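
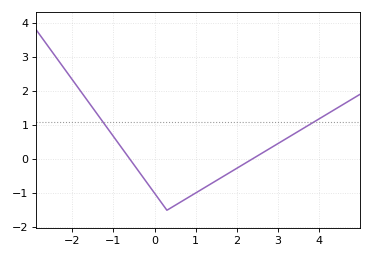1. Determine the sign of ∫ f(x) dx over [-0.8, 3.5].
negative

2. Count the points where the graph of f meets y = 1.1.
2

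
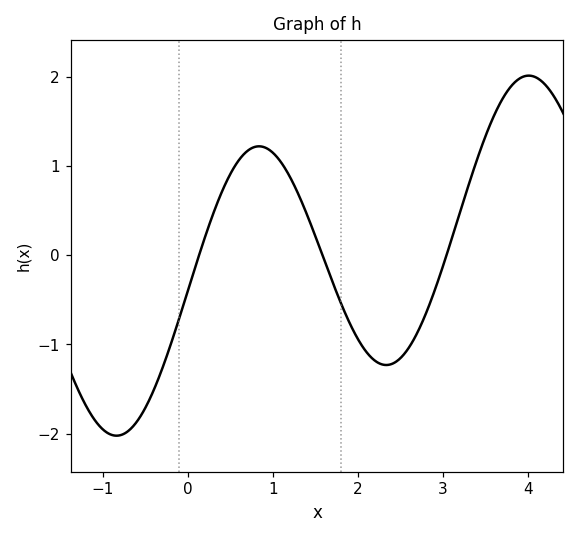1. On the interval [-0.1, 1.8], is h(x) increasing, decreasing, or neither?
neither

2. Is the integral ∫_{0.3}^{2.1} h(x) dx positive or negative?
positive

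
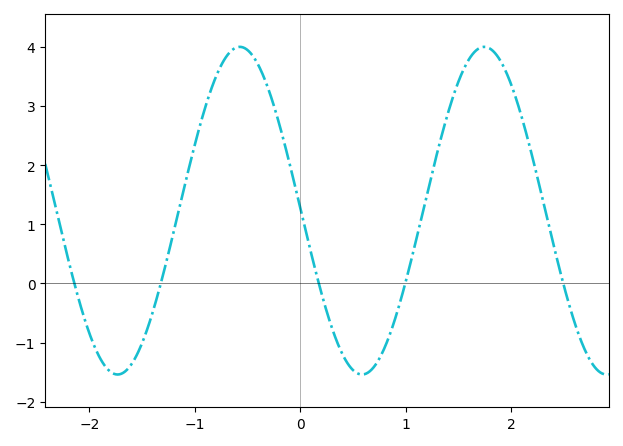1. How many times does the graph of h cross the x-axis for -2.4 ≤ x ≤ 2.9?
5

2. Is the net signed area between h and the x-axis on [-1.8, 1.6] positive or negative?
positive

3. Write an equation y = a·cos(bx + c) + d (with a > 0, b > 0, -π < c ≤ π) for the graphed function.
y = 2.77cos(2.7x + 1.5) + 1.23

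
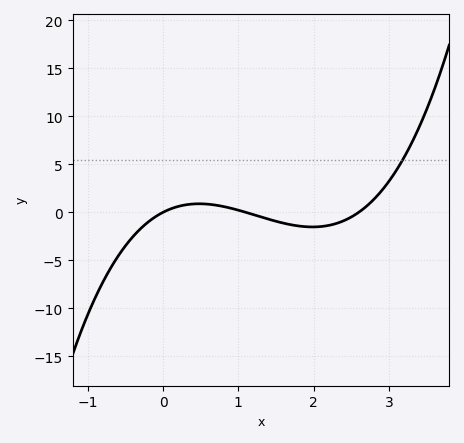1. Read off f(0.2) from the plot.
0.5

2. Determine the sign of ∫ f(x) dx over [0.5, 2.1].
negative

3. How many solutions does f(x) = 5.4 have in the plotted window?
1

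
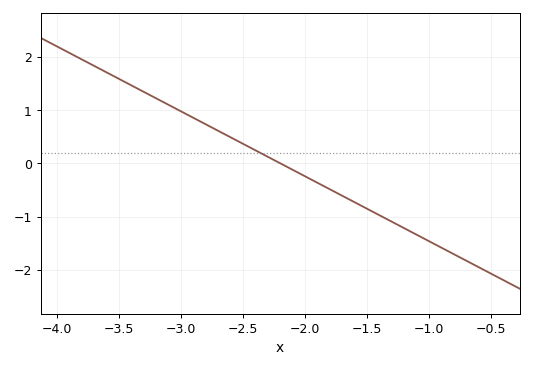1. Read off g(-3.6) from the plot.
1.71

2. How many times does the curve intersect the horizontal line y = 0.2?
1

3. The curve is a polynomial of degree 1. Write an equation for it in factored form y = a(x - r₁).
y = -1.22(x + 2.2)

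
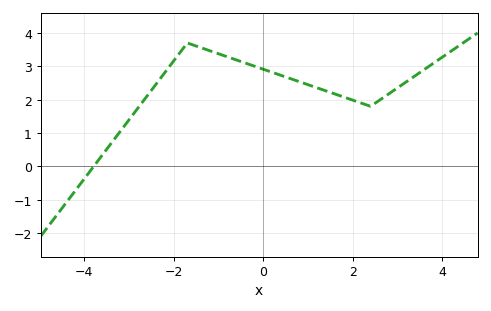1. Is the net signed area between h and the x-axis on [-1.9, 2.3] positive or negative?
positive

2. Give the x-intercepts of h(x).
-3.8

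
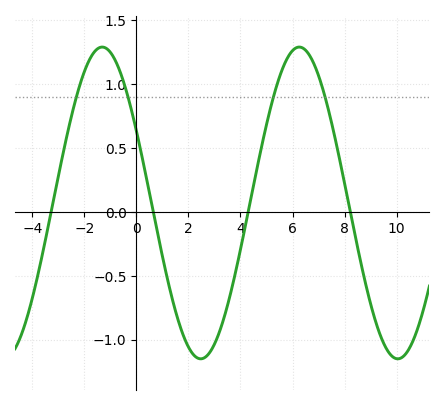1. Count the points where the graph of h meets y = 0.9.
4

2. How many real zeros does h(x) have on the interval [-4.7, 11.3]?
4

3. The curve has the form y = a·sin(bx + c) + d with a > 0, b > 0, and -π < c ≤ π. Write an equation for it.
y = 1.22sin(0.83x + 2.7) + 0.07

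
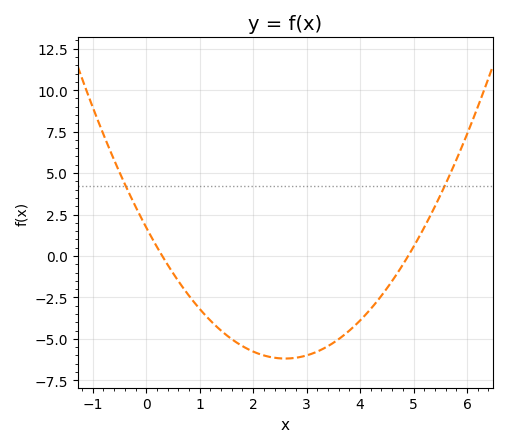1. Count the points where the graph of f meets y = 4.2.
2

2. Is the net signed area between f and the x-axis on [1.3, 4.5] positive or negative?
negative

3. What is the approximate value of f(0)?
1.72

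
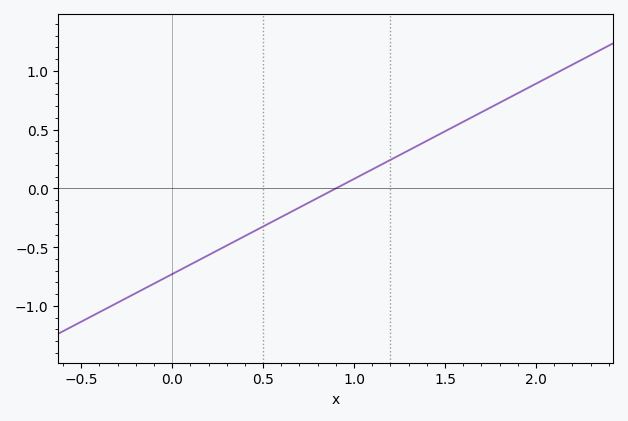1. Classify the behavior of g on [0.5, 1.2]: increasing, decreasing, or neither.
increasing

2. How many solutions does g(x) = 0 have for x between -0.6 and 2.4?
1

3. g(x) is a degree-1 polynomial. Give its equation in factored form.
y = 0.81(x - 0.9)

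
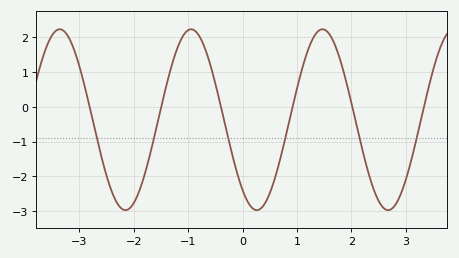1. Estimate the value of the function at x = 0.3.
-2.96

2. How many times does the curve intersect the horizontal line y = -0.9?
6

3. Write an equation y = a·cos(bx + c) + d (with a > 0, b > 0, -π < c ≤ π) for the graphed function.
y = 2.6cos(2.6x + 2.46) - 0.37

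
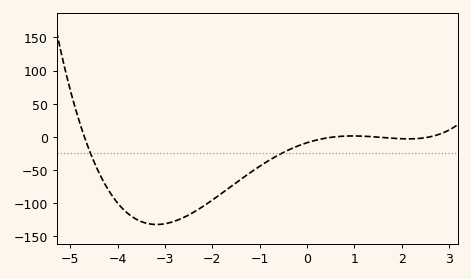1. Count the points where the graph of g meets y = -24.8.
2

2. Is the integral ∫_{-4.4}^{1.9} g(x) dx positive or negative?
negative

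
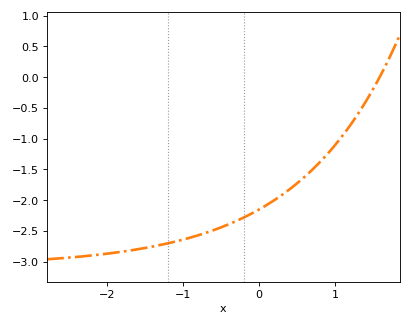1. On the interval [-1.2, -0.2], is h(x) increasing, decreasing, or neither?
increasing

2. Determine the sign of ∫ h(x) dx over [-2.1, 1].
negative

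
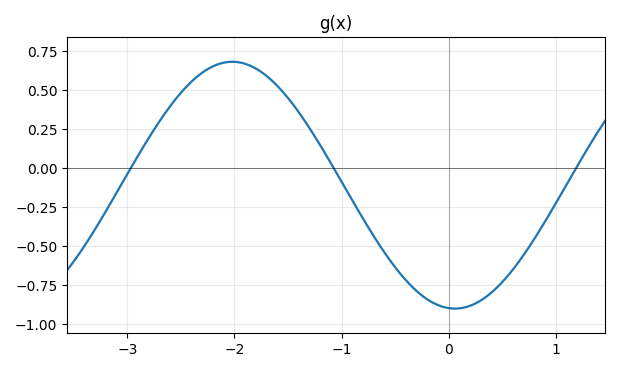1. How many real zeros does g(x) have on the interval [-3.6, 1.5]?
3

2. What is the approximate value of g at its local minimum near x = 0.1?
-0.9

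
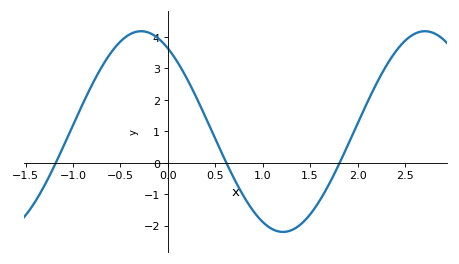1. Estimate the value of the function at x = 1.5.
-1.6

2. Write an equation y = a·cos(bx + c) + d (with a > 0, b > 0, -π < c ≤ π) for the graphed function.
y = 3.19cos(2.1x + 0.59) + 0.99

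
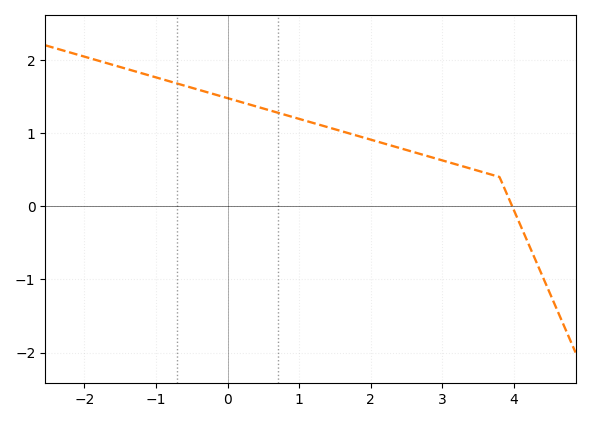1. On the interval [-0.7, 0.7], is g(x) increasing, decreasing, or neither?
decreasing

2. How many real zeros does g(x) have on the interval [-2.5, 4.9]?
1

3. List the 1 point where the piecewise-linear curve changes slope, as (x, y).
(3.8, 0.4)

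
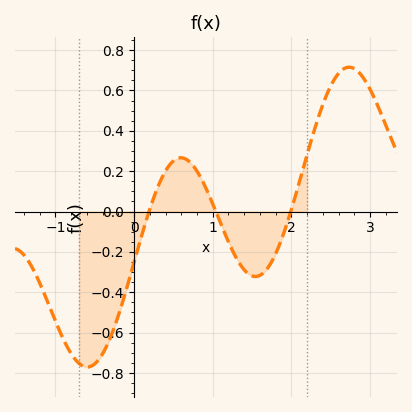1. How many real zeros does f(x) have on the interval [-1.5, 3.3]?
3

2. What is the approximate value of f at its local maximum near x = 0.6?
0.26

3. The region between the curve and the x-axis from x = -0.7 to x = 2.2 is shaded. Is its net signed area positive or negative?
negative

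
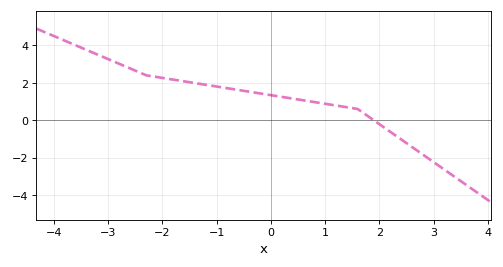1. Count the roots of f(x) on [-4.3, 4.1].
1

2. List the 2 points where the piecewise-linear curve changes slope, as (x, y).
(-2.3, 2.4); (1.6, 0.6)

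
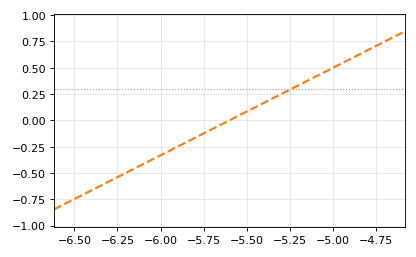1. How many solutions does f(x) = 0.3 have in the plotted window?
1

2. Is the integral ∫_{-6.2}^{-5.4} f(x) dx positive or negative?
negative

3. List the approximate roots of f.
-5.6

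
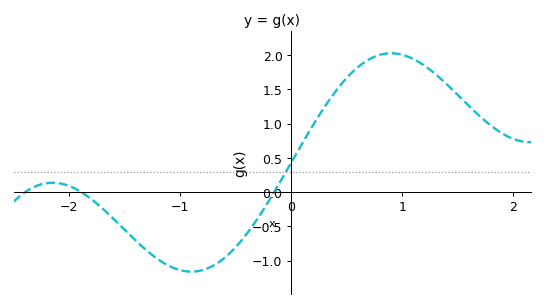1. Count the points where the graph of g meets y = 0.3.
1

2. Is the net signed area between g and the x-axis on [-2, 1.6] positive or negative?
positive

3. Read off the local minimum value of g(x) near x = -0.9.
-1.16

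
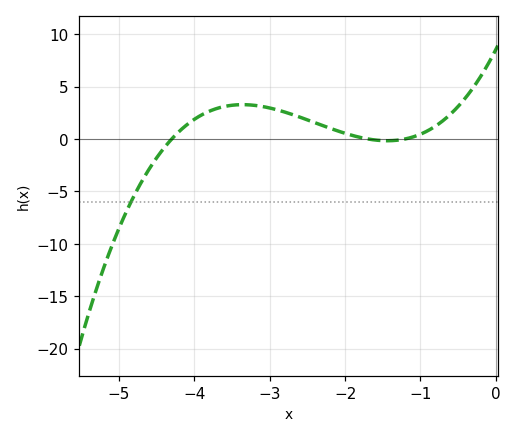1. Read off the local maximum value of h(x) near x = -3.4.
3.27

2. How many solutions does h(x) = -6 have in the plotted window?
1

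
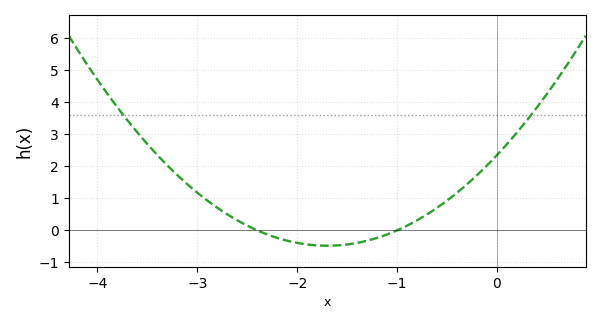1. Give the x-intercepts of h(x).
-2.4, -1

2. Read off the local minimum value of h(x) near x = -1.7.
-0.48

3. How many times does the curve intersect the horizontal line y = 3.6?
2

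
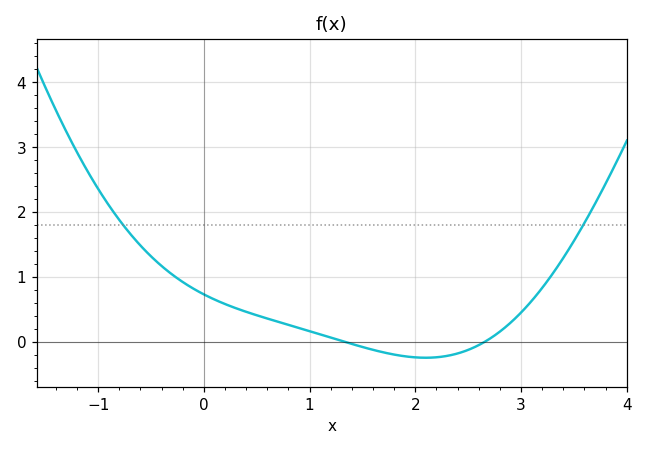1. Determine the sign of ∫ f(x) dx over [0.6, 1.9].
positive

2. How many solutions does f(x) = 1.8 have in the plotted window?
2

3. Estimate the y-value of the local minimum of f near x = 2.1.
-0.245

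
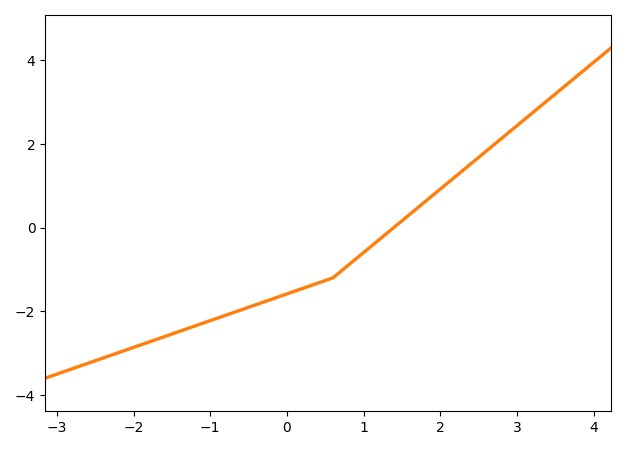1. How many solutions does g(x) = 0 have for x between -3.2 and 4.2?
1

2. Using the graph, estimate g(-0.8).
-2.1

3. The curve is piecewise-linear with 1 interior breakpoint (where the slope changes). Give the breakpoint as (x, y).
(0.6, -1.2)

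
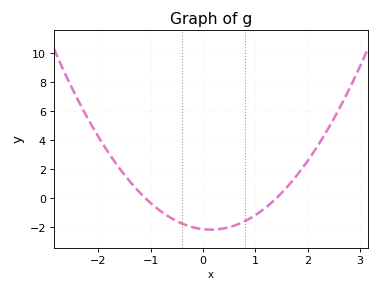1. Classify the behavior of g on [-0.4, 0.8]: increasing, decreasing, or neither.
neither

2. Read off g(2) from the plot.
2.6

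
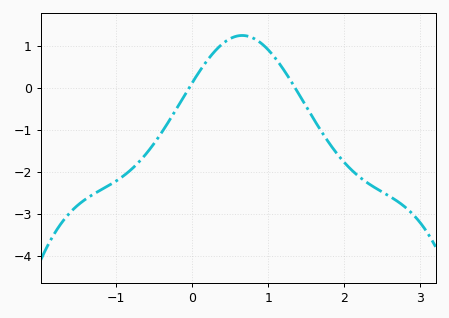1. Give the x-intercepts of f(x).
0, 1.4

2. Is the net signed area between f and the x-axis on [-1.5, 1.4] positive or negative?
negative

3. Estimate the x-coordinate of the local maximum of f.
0.7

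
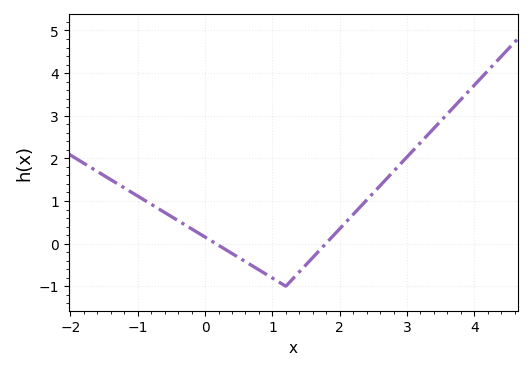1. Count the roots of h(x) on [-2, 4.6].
2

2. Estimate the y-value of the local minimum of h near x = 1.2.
-0.999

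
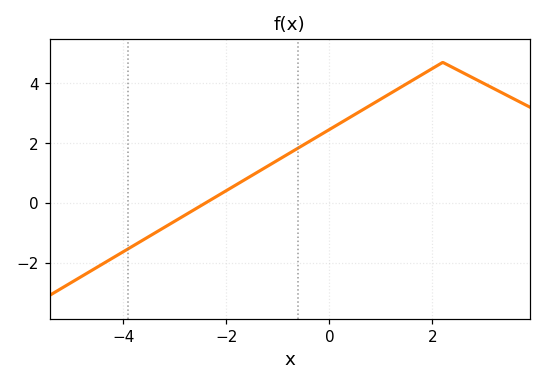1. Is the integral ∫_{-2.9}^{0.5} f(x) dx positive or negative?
positive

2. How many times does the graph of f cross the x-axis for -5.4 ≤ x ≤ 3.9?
1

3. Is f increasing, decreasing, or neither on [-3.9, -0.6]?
increasing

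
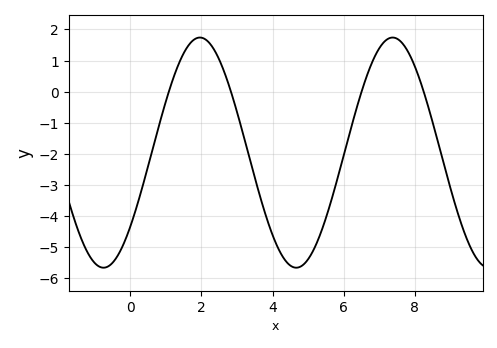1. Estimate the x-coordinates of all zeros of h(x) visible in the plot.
1, 2.8, 6.6, 8.2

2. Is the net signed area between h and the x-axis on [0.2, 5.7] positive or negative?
negative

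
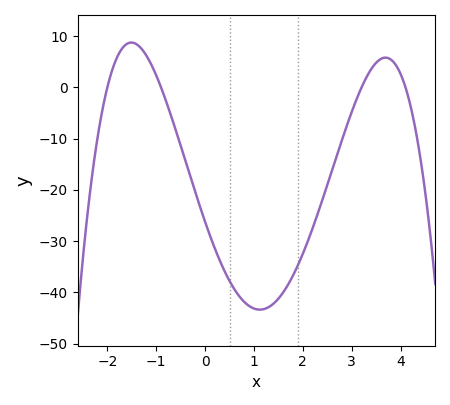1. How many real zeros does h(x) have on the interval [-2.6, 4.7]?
4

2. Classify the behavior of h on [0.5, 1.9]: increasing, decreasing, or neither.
neither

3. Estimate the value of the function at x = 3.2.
0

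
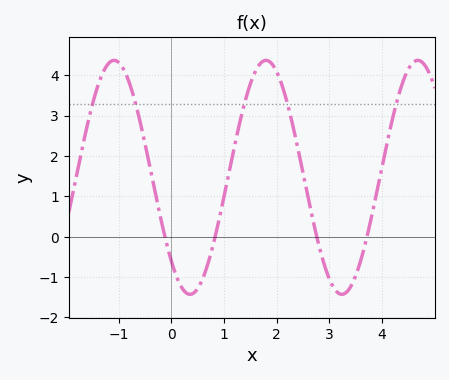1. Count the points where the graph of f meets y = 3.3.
5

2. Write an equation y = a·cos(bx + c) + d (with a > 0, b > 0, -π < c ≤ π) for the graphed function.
y = 2.9cos(2.2x + 2.4) + 1.47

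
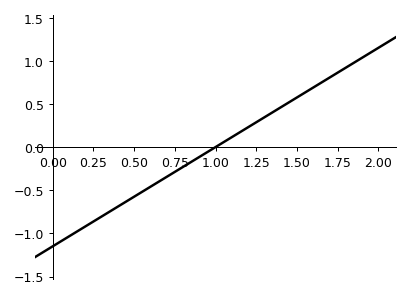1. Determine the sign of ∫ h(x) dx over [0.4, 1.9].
positive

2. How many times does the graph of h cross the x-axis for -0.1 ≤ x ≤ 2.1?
1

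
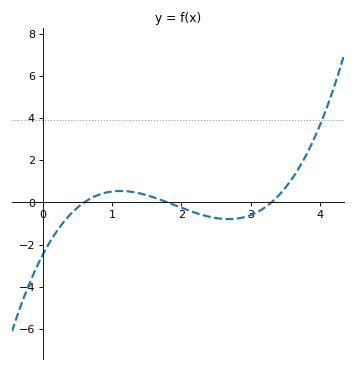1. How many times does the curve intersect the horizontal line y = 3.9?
1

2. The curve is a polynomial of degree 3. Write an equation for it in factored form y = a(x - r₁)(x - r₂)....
y = 0.7(x - 0.6)(x - 1.8)(x - 3.3)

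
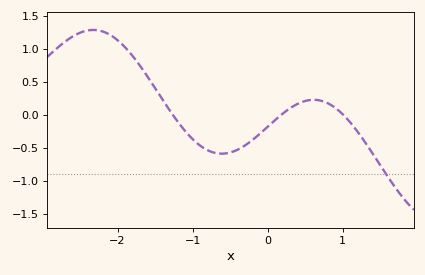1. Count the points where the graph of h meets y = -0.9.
1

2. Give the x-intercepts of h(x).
-1.26, 0.181, 1.01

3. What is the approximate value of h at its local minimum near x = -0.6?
-0.588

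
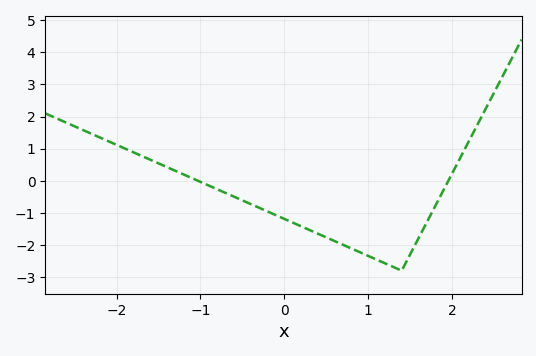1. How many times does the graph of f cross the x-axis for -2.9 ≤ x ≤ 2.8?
2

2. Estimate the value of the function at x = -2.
1.12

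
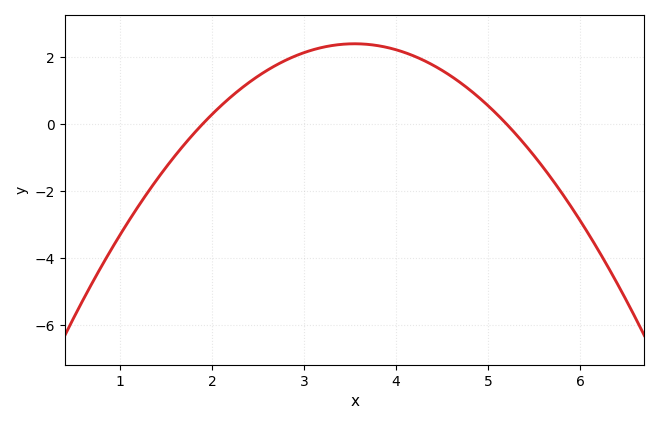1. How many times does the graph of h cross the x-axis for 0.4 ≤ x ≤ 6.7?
2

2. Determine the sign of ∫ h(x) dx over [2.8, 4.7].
positive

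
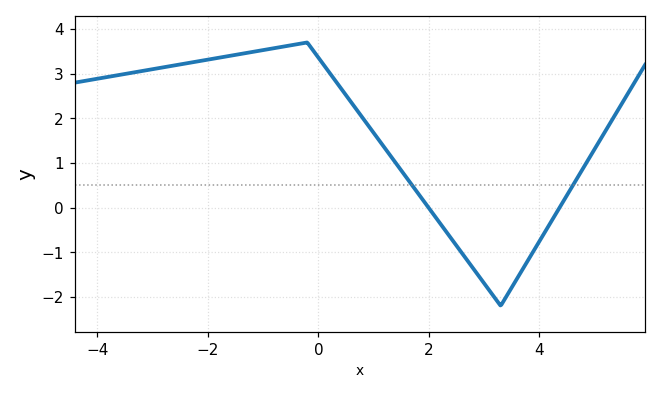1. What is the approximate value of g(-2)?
3.32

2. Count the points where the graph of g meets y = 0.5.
2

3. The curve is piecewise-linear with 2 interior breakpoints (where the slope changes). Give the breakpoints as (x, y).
(-0.2, 3.7); (3.3, -2.2)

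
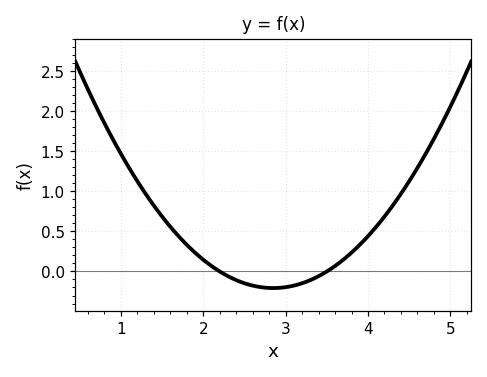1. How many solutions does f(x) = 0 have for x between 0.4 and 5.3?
2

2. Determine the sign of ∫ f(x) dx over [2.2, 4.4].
positive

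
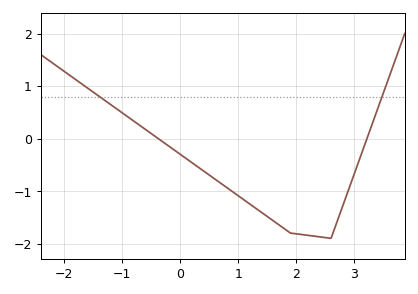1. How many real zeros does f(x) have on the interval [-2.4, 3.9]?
2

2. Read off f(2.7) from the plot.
-1.59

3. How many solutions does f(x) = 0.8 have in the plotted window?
2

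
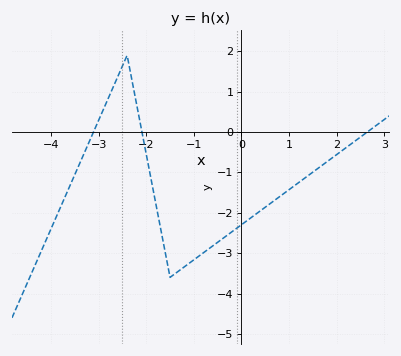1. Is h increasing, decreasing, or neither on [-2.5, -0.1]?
neither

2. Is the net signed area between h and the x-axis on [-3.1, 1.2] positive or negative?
negative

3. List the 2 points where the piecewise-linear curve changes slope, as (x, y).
(-2.4, 1.9); (-1.5, -3.6)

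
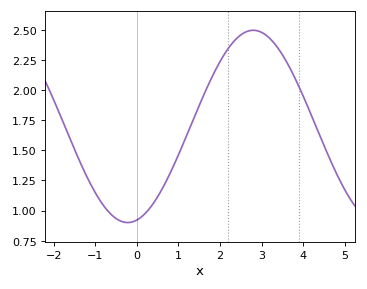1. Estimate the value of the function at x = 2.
2.24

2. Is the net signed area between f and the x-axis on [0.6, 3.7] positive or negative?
positive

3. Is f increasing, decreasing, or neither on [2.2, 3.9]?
neither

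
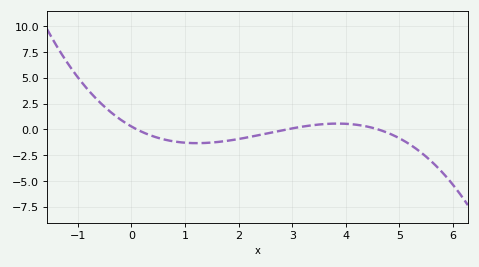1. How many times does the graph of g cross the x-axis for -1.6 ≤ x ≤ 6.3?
3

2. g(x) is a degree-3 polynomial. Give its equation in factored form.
y = -0.21(x - 0.1)(x - 2.9)(x - 4.6)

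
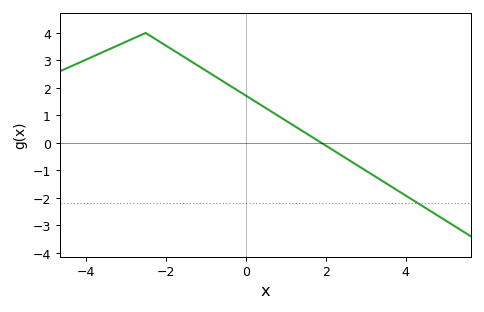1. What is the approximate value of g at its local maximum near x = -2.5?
4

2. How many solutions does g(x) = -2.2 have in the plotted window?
1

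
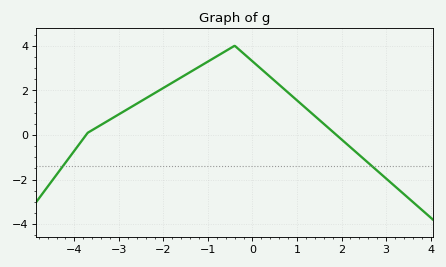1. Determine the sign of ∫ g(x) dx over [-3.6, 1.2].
positive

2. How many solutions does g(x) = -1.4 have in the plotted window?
2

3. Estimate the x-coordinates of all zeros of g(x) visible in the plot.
-3.8, 1.8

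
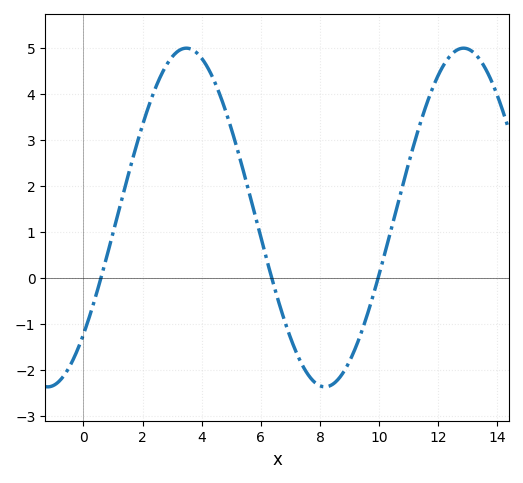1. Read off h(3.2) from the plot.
4.93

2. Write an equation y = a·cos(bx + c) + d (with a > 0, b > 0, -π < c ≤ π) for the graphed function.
y = 3.68cos(0.67x - 2.33) + 1.31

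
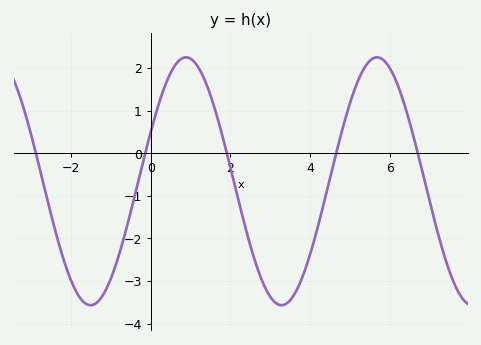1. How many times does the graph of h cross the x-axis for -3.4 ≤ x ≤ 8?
5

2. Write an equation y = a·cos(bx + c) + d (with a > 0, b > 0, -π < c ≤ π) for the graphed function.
y = 2.91cos(1.31x - 1.16) - 0.66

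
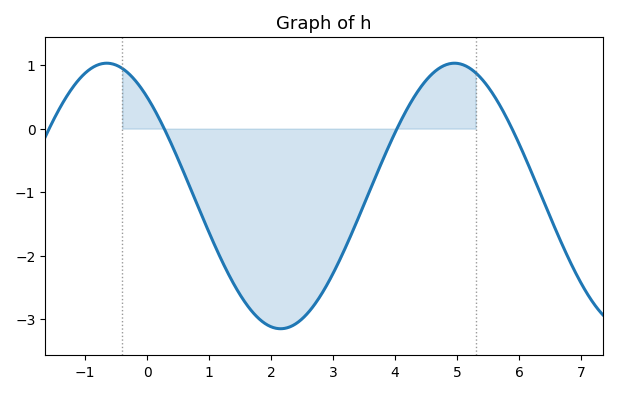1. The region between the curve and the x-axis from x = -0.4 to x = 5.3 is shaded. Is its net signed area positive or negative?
negative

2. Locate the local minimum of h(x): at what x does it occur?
2.2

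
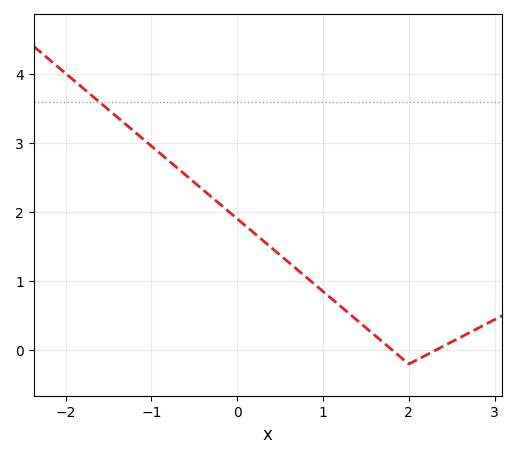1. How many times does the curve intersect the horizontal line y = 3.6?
1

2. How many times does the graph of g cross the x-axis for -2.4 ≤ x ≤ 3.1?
2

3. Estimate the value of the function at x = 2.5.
0.1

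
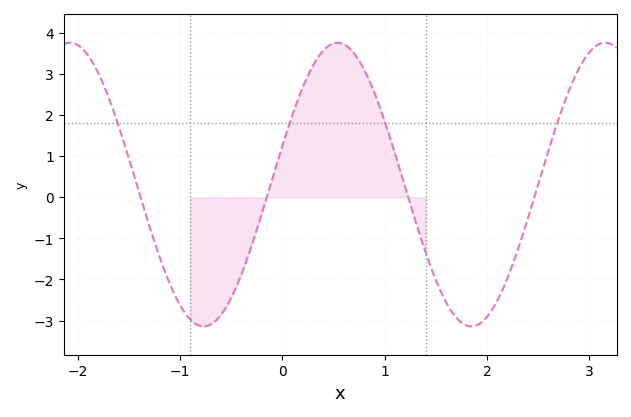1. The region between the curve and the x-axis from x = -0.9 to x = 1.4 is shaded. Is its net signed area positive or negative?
positive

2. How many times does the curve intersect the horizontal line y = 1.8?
4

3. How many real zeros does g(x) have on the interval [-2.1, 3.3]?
4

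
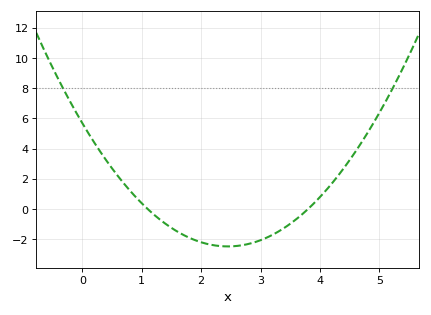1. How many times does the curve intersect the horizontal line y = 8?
2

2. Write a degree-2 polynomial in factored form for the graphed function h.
y = 1.36(x - 1.1)(x - 3.8)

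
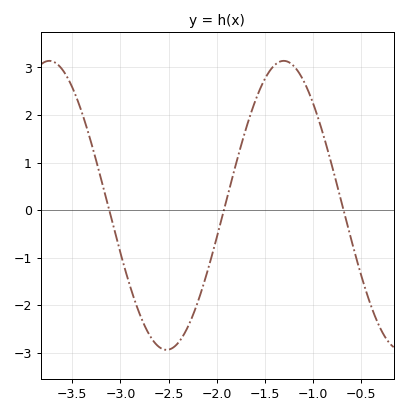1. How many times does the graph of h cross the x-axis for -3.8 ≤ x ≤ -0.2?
3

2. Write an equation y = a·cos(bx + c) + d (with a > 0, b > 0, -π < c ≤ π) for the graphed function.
y = 3.04cos(2.58x - 2.92) + 0.1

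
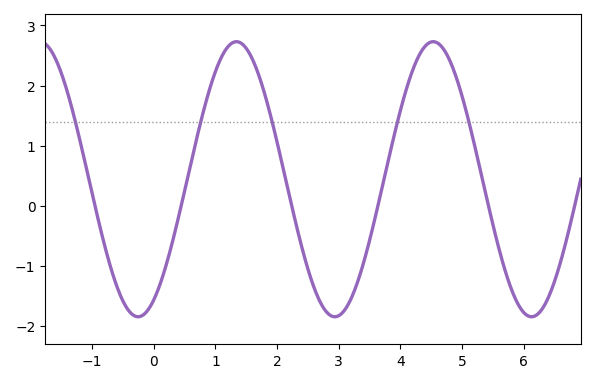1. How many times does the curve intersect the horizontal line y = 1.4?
5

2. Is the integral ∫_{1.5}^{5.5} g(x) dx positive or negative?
positive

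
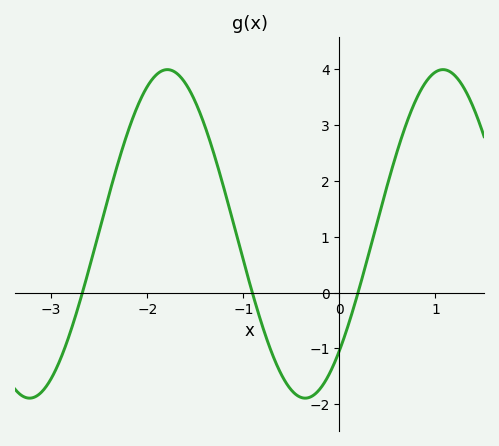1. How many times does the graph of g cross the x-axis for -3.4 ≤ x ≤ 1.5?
3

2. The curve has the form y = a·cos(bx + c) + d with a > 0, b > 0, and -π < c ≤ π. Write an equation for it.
y = 2.94cos(2.2x - 2.4) + 1.05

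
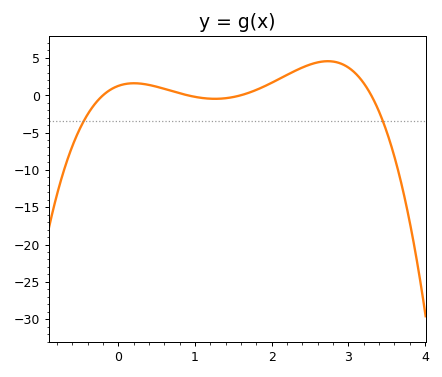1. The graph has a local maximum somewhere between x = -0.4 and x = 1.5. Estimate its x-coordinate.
0.204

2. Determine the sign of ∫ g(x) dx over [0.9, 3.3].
positive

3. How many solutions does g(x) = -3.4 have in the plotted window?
2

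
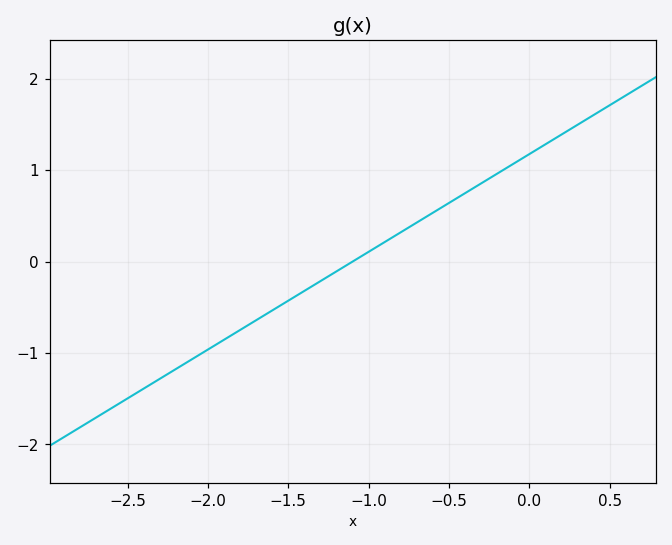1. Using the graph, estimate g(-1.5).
-0.4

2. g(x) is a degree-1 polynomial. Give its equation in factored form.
y = 1.07(x + 1.1)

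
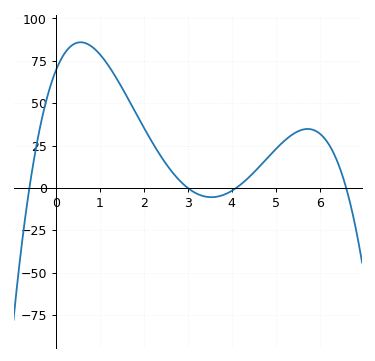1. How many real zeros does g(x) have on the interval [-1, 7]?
4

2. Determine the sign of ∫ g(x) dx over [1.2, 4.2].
positive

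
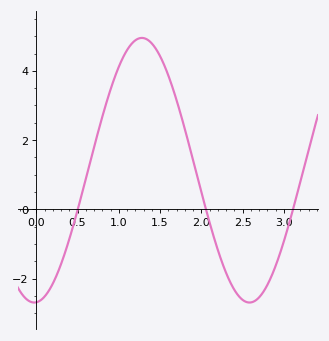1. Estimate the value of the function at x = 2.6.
-2.69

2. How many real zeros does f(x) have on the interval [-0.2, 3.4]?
3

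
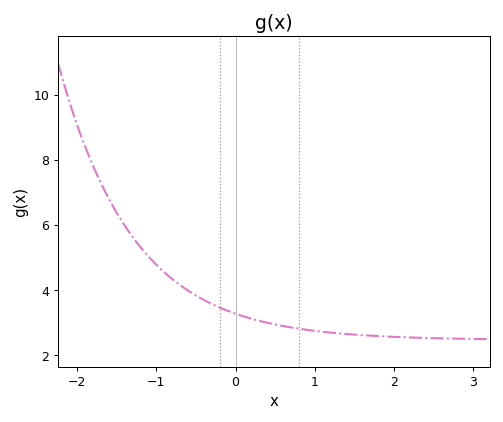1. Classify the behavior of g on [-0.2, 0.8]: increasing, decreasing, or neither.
decreasing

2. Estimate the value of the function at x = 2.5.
2.6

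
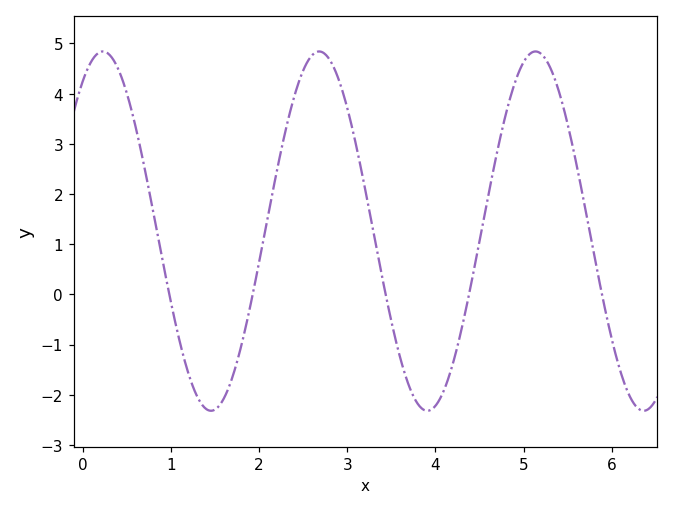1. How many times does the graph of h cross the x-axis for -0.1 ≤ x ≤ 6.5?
5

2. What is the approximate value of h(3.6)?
-1.3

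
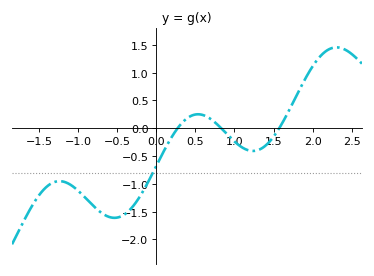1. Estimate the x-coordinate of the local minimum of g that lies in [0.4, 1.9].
1.24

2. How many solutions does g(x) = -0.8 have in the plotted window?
1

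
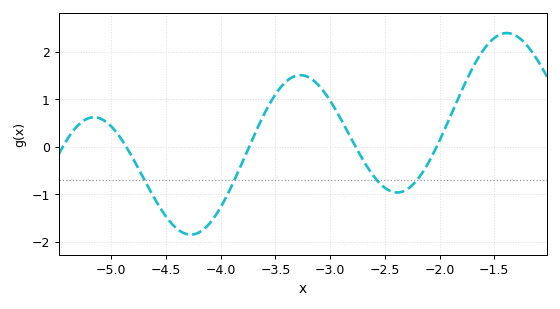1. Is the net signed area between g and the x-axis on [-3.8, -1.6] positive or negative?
positive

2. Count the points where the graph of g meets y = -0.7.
4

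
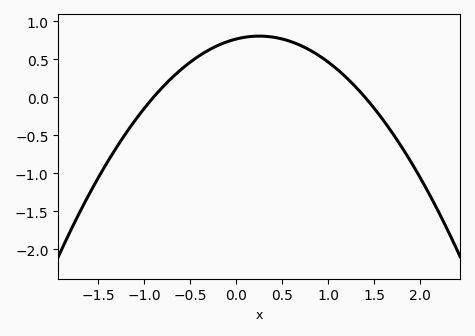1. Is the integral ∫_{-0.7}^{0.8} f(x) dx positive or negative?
positive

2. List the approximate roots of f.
-0.9, 1.4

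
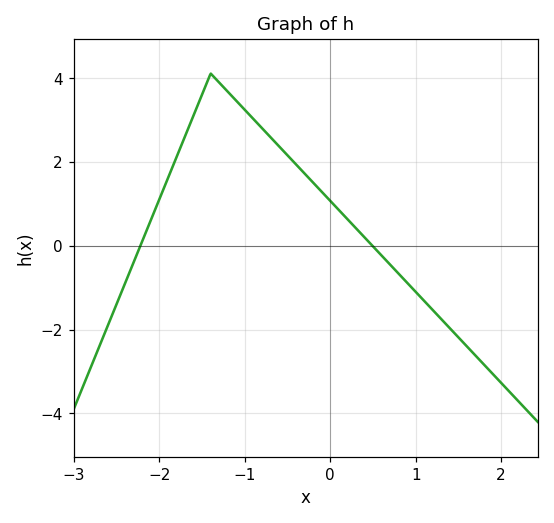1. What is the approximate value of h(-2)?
1.11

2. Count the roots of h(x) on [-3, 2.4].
2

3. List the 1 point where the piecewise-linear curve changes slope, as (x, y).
(-1.4, 4.1)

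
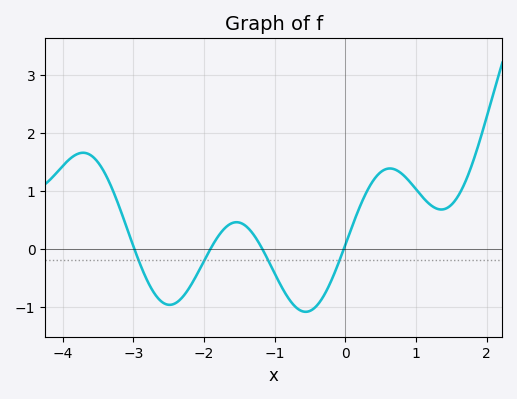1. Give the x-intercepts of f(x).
-2.98, -1.91, -1.17, -0.02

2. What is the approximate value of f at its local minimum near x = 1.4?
0.678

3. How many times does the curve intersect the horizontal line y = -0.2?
4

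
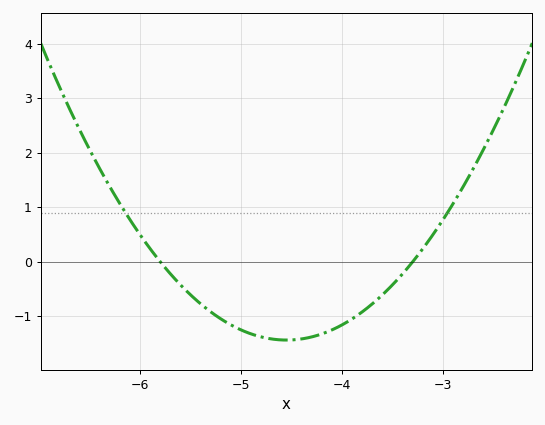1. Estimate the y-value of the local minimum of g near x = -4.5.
-1.44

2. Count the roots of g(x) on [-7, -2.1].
2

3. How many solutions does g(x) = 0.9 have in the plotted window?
2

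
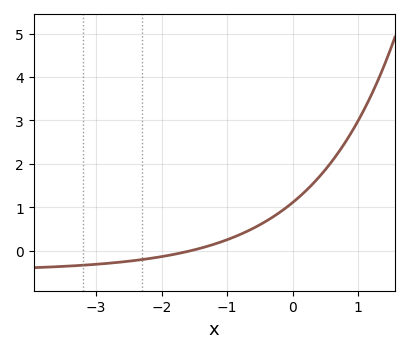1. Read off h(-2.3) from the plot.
-0.205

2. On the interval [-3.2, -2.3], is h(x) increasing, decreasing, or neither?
increasing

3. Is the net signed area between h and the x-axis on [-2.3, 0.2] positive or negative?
positive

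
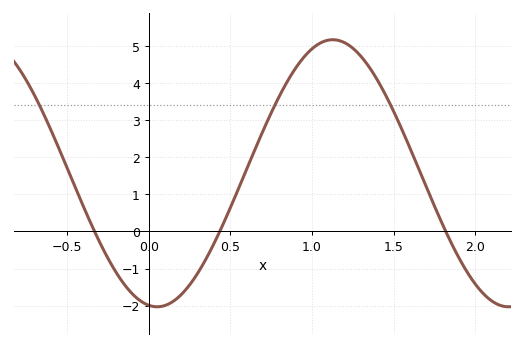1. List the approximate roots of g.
-0.35, 0.45, 1.8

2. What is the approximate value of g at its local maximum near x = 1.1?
5.2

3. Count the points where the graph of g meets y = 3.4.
3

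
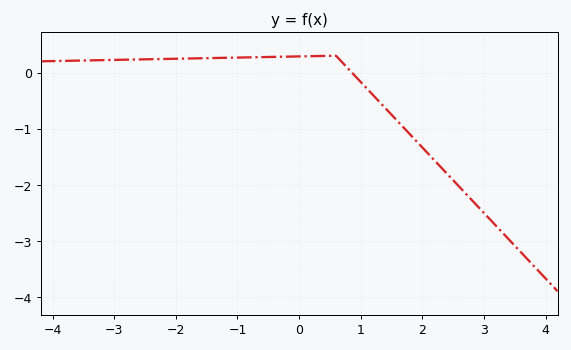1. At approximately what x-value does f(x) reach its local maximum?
0.597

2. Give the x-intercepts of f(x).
0.857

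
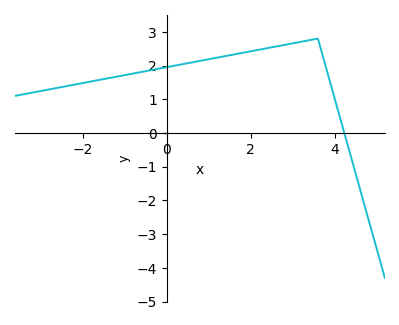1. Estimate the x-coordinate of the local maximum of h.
3.6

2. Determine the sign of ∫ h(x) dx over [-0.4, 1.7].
positive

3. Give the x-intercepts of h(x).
4.23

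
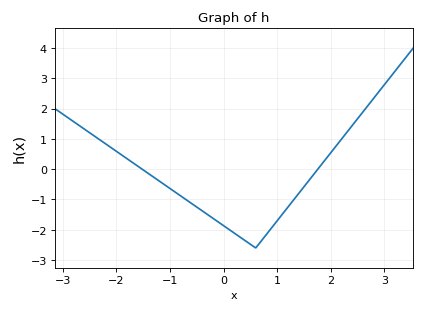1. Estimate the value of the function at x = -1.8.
0.3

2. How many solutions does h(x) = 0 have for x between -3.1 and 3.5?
2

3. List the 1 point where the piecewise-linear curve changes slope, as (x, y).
(0.6, -2.6)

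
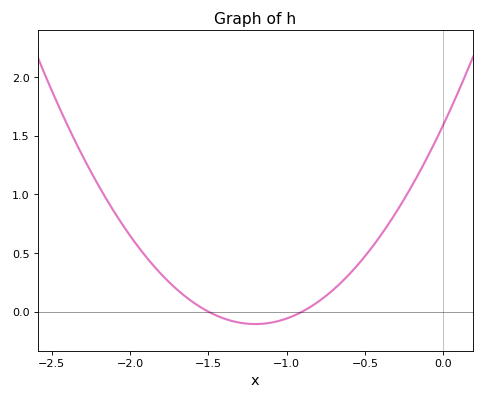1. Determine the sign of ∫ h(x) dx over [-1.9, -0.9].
positive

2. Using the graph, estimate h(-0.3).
0.85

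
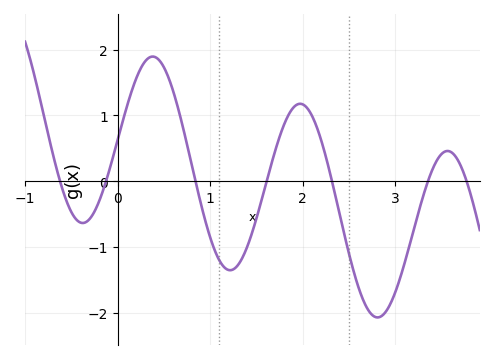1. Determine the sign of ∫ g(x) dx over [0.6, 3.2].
negative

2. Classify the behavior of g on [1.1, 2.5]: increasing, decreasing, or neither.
neither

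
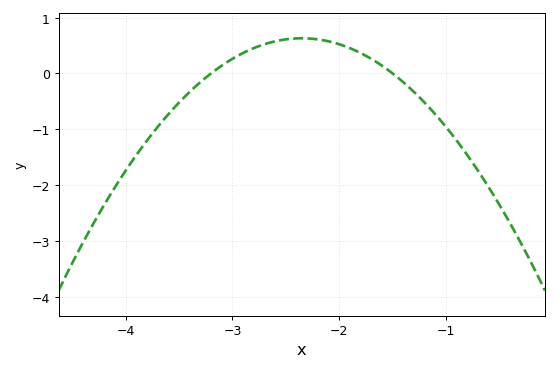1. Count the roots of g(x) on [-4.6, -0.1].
2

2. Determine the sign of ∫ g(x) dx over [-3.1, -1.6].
positive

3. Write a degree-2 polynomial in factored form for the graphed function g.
y = -0.87(x + 3.2)(x + 1.5)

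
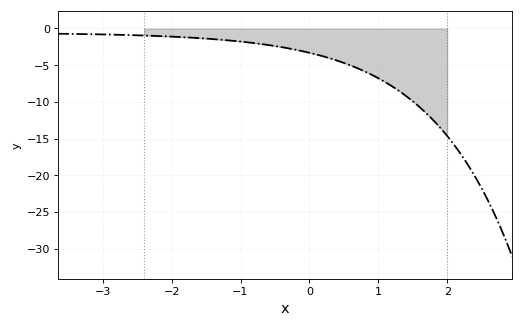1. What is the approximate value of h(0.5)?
-4.5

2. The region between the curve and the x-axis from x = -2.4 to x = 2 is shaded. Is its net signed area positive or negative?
negative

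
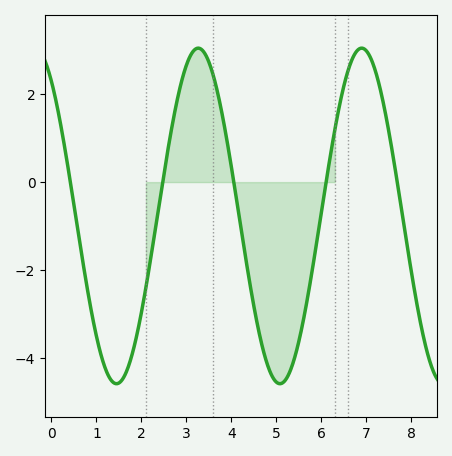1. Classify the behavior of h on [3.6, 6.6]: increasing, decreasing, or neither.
neither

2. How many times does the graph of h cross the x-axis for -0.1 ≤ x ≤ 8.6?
5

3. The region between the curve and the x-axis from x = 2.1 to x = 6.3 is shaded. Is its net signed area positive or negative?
negative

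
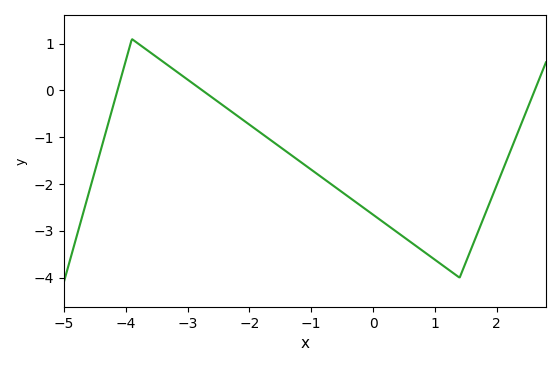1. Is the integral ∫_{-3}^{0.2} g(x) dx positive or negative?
negative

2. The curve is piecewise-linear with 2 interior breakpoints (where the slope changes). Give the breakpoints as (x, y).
(-3.9, 1.1); (1.4, -4)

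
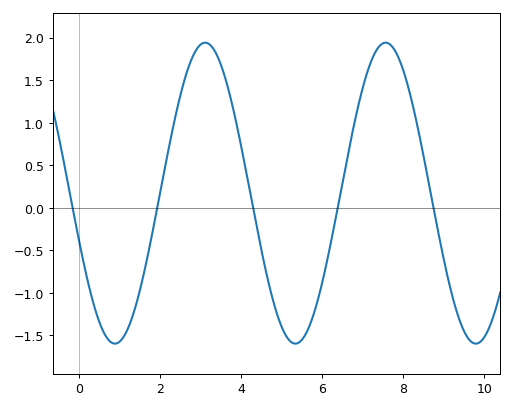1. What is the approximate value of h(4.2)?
0.25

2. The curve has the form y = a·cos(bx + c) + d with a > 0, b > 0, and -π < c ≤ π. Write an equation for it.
y = 1.77cos(1.4x + 1.9) + 0.17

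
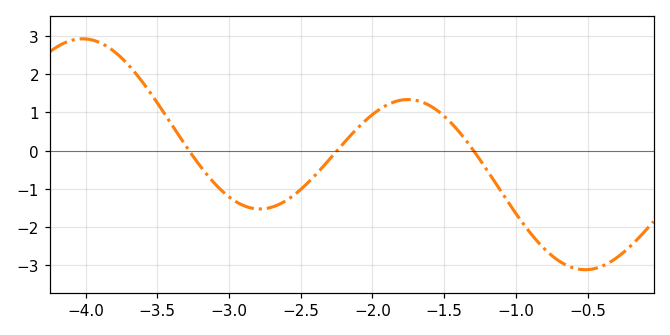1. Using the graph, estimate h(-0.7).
-2.9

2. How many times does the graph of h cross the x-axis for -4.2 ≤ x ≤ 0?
3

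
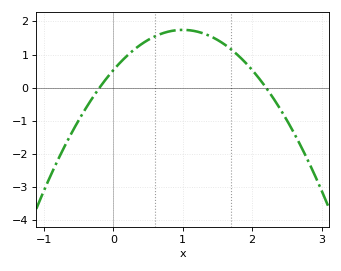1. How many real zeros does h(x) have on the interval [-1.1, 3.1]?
2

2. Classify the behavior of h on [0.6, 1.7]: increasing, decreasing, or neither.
neither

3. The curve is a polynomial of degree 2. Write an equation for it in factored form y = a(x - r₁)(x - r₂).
y = -1.21(x + 0.2)(x - 2.2)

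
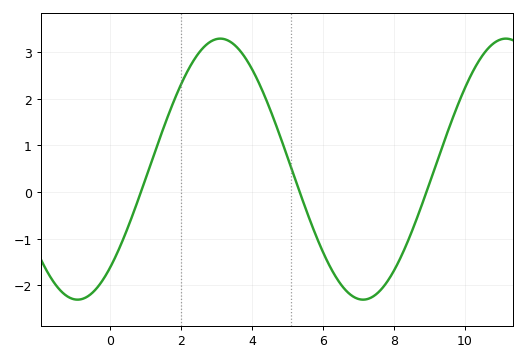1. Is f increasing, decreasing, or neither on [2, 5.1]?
neither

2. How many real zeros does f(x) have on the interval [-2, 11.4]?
3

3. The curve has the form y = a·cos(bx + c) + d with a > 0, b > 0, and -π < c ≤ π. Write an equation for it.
y = 2.8cos(0.78x - 2.4) + 0.49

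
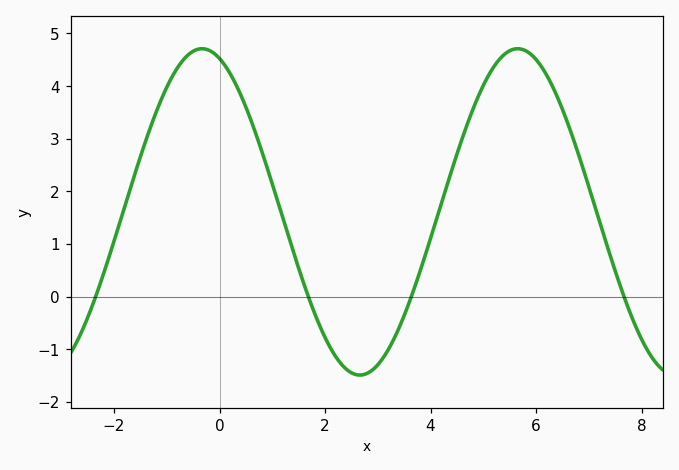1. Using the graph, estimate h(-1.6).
2.35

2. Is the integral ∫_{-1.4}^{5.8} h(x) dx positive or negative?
positive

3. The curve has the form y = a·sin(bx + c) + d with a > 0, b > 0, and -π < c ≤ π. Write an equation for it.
y = 3.1sin(1.05x + 1.92) + 1.61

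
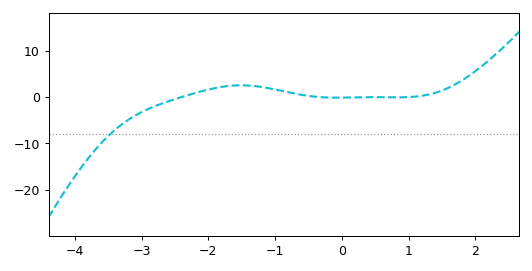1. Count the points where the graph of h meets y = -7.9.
1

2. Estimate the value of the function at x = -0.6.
0.432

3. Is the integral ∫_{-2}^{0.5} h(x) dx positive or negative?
positive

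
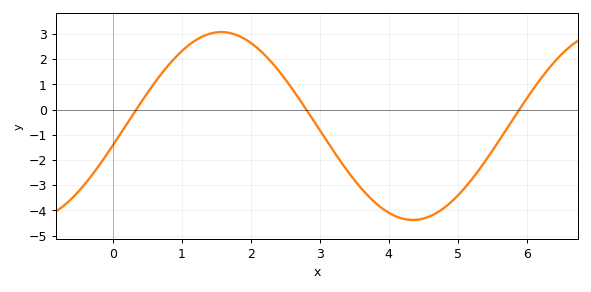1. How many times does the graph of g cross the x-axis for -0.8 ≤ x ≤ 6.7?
3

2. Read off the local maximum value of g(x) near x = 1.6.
3.1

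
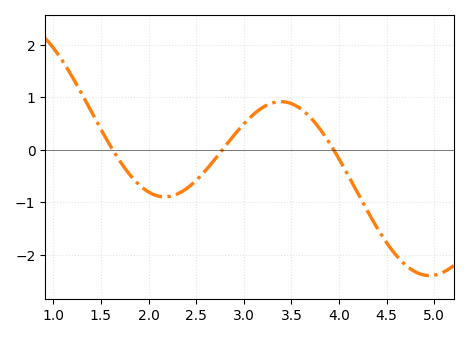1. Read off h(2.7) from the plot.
-0.2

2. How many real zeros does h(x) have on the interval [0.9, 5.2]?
3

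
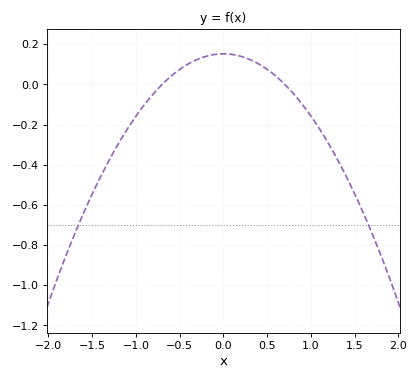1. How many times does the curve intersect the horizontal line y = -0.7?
2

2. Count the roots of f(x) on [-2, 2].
2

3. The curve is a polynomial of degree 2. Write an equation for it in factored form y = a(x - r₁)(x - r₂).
y = -0.31(x + 0.7)(x - 0.7)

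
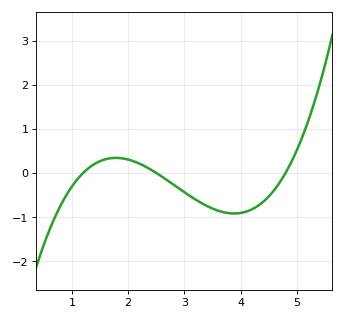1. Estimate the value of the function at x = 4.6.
-0.386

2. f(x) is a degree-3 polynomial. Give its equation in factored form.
y = 0.27(x - 1.2)(x - 2.5)(x - 4.8)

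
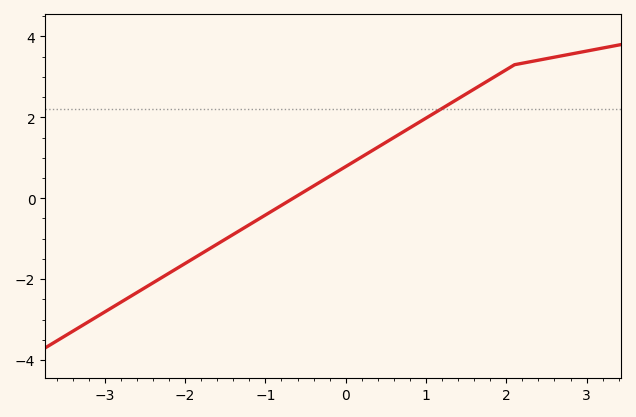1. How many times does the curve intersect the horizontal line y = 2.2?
1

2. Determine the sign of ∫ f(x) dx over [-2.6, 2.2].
positive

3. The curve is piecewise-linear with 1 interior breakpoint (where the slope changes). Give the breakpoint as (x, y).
(2.1, 3.3)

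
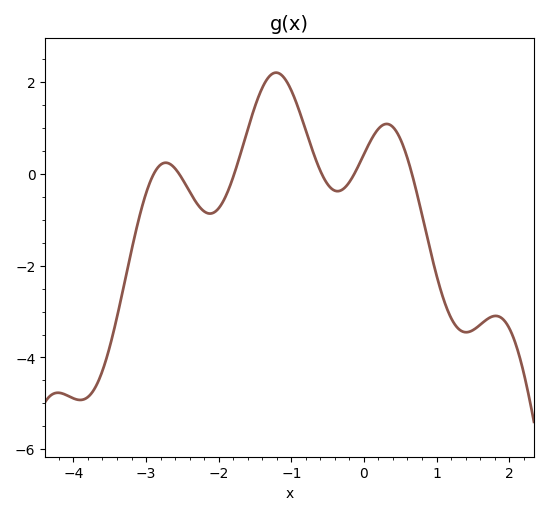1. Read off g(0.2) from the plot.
0.983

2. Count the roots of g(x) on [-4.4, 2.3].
6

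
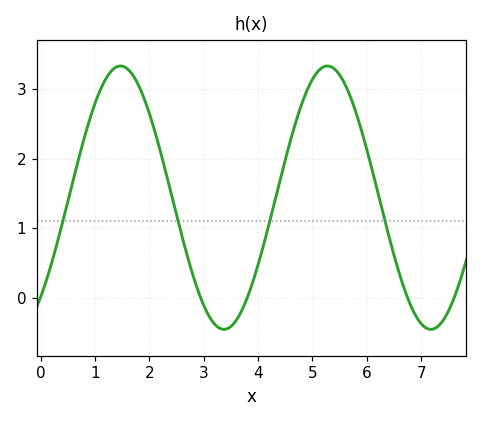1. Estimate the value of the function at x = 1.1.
3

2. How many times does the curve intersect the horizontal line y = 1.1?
4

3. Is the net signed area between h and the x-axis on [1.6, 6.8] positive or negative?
positive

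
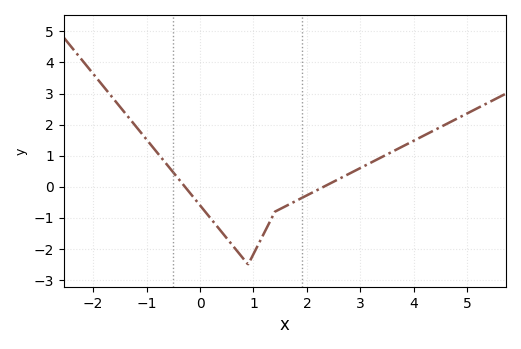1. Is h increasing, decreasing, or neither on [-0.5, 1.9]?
neither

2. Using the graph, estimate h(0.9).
-2.5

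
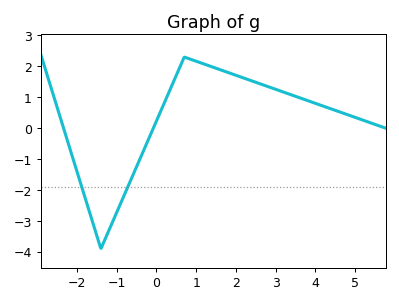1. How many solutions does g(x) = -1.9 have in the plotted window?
2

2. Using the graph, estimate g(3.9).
0.8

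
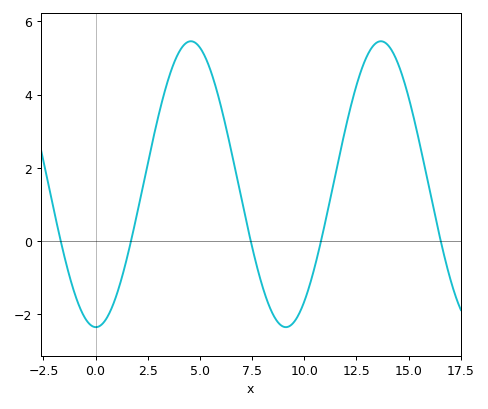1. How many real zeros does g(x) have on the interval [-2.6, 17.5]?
5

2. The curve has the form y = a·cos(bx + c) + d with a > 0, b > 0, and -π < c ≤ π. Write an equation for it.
y = 3.91cos(0.69x + 3.13) + 1.55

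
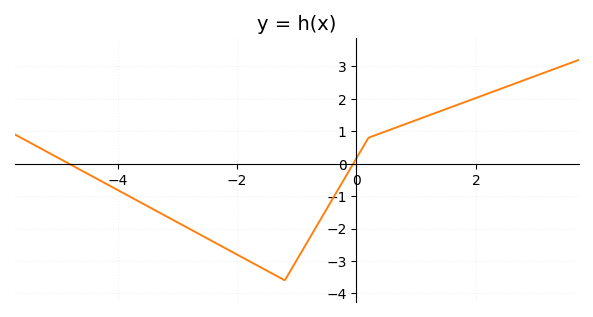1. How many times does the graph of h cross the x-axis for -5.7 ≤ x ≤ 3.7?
2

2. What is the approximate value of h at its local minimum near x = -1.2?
-3.6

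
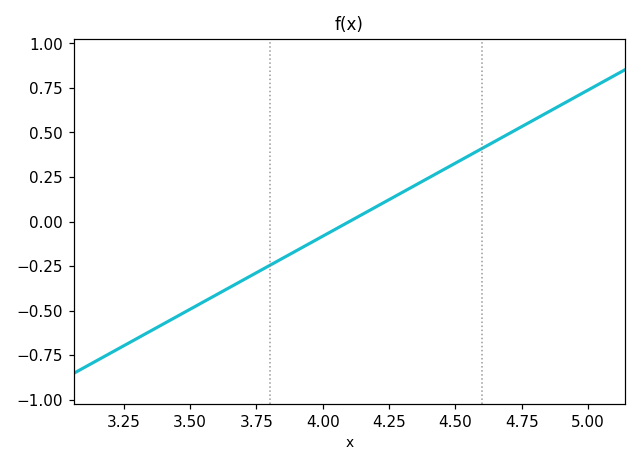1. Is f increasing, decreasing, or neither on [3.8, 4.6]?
increasing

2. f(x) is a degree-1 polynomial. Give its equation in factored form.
y = 0.82(x - 4.1)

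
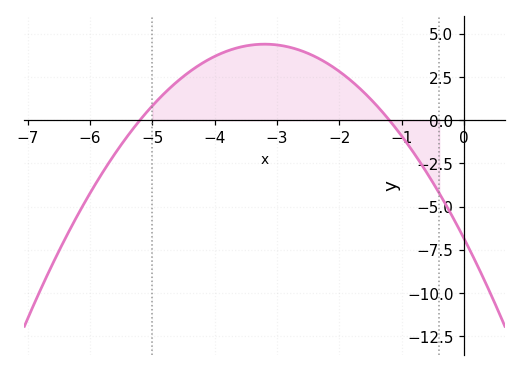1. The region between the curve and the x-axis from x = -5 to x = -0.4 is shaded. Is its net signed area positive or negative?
positive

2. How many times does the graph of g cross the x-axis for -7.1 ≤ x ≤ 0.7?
2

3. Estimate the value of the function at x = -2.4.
3.7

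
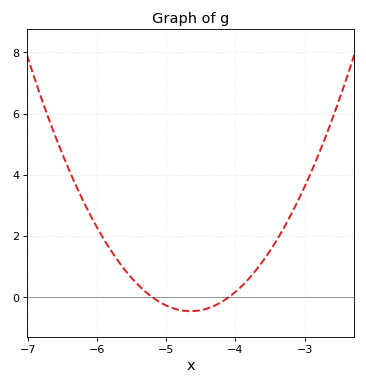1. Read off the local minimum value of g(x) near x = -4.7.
-0.4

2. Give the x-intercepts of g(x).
-5.2, -4.1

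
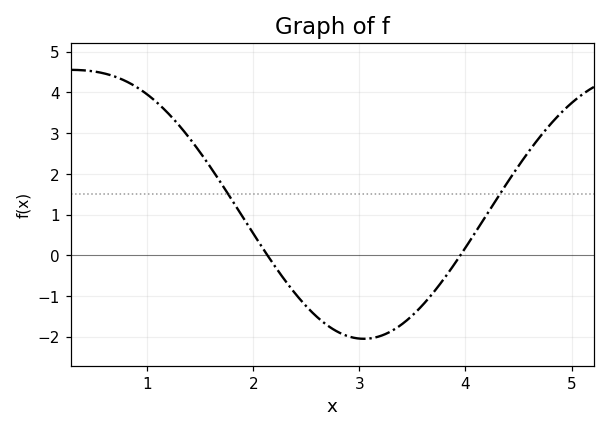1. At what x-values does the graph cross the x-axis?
2.1, 4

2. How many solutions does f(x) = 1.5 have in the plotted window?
2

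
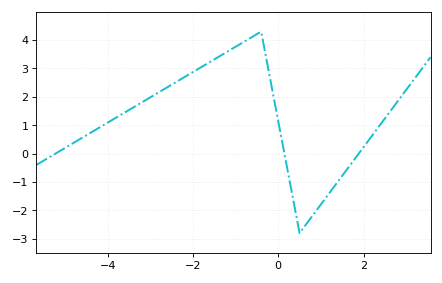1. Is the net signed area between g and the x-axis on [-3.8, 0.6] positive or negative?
positive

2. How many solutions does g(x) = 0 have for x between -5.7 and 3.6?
3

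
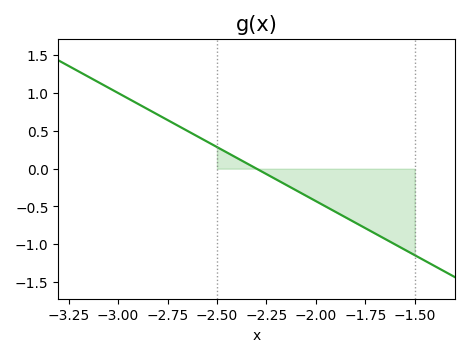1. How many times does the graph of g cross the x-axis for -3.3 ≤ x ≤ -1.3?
1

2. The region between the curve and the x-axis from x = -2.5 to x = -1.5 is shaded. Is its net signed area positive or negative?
negative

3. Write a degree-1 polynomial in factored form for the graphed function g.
y = -1.43(x + 2.3)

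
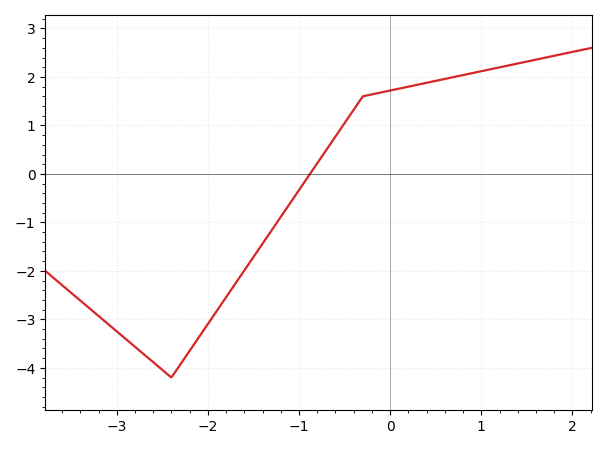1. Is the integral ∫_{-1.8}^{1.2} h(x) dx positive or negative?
positive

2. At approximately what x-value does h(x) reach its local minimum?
-2.4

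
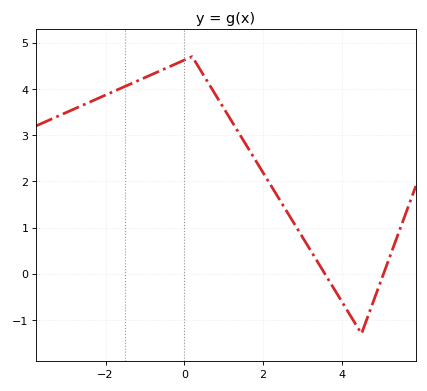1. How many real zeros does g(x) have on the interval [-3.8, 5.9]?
2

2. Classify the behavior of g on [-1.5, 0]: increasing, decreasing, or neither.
increasing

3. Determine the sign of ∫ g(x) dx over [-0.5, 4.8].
positive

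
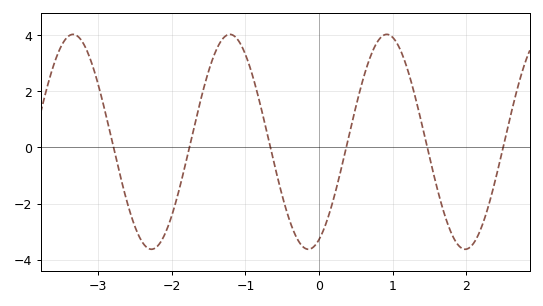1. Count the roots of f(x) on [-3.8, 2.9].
6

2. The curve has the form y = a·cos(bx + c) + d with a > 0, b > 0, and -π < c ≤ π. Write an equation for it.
y = 3.83cos(2.95x - 2.71) + 0.2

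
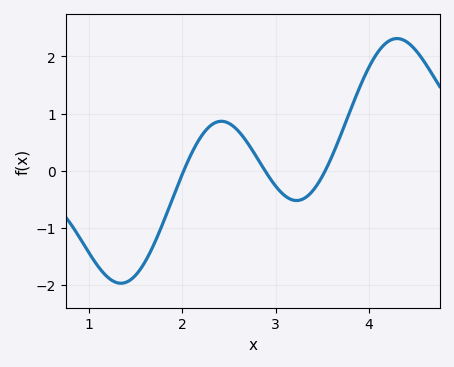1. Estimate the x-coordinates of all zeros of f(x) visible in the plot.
2.02, 2.89, 3.53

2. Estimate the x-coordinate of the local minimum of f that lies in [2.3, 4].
3.22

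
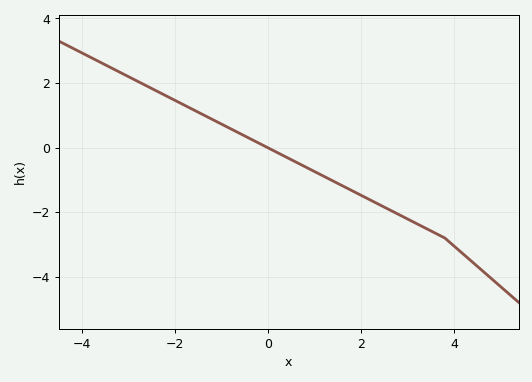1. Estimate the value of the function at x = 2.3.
-1.7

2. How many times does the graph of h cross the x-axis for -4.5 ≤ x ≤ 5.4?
1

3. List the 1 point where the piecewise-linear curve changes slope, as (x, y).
(3.8, -2.8)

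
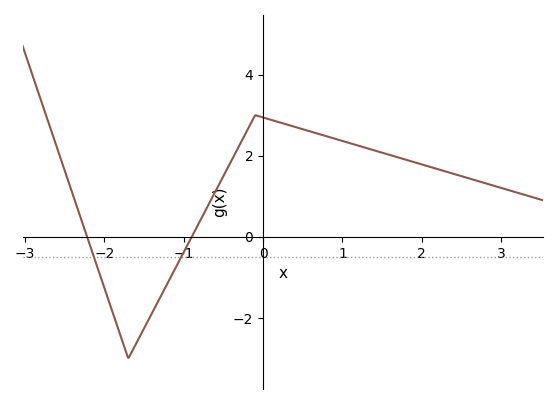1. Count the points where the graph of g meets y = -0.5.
2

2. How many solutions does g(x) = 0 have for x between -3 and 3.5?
2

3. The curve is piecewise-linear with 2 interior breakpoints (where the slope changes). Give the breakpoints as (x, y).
(-1.7, -3); (-0.1, 3)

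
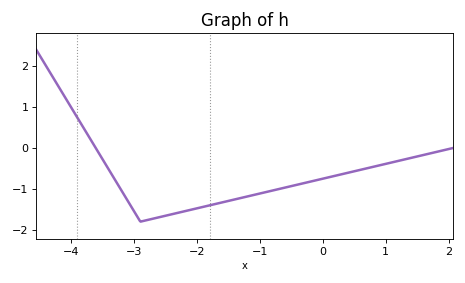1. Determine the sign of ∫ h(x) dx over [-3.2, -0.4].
negative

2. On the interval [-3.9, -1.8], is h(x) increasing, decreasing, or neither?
neither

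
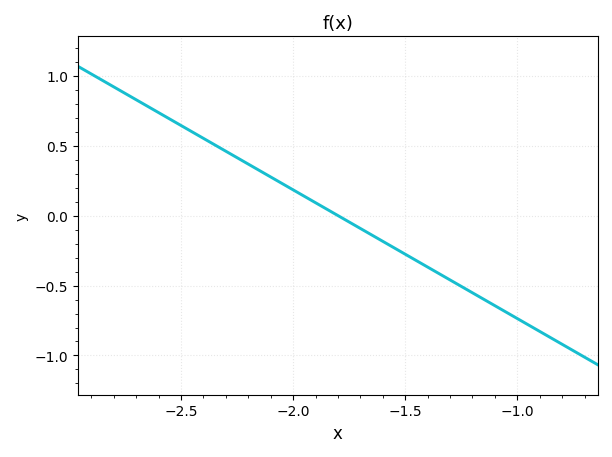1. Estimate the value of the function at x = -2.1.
0.3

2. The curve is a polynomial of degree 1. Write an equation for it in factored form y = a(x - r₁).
y = -0.92(x + 1.8)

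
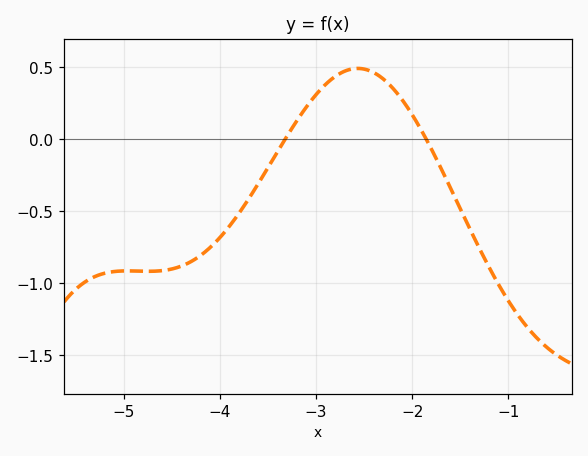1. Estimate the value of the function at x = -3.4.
-0.088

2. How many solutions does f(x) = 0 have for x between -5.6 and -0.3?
2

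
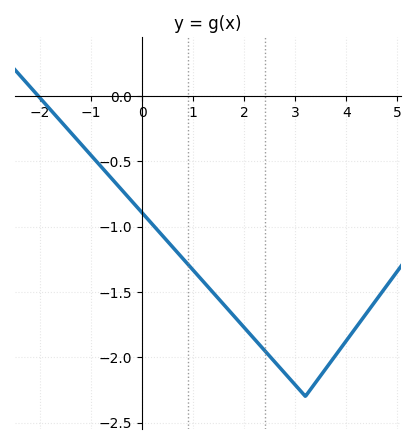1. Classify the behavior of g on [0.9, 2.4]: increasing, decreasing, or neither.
decreasing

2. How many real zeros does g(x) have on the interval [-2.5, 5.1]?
1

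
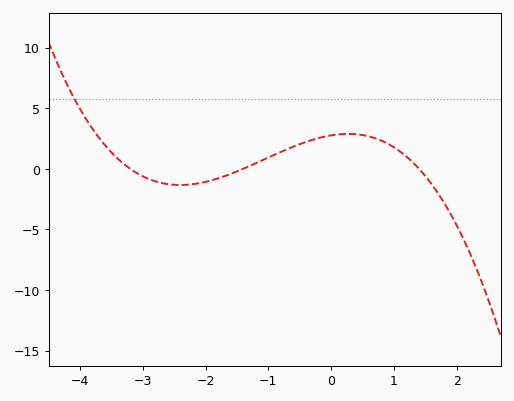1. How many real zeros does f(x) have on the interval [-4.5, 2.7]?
3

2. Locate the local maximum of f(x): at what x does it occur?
0.3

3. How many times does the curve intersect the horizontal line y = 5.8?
1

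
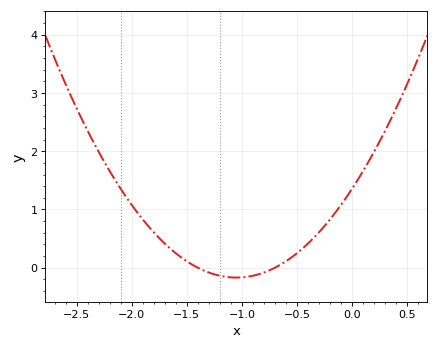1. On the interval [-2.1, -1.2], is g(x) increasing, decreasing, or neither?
decreasing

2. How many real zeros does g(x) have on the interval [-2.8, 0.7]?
2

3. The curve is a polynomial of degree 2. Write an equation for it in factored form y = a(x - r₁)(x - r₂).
y = 1.38(x + 1.4)(x + 0.7)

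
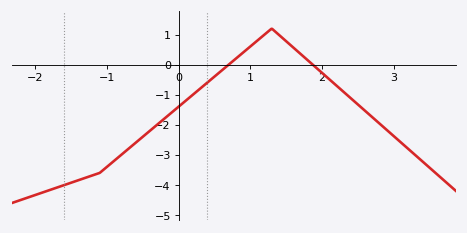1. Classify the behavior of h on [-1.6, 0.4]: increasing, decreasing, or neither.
increasing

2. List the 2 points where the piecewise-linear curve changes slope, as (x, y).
(-1.1, -3.6); (1.3, 1.2)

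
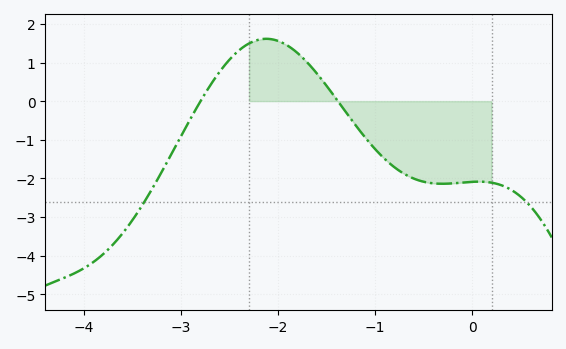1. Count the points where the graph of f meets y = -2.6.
2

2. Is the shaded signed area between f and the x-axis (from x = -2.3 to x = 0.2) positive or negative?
negative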